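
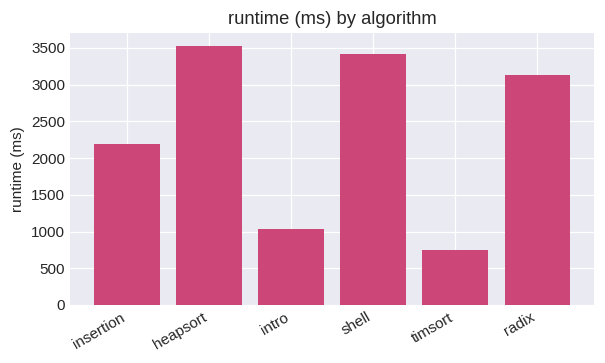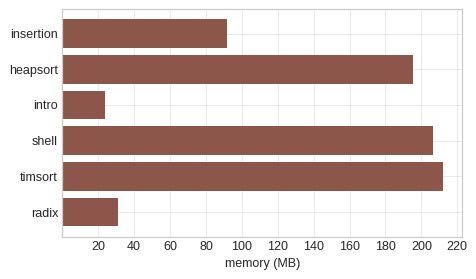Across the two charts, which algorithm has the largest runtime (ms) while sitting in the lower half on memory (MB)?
Chart 2 median memory (MB) ≈ 140; below-median algorithms: insertion, intro, radix. Among those, radix has the highest runtime (ms) (≈ 3000).

radix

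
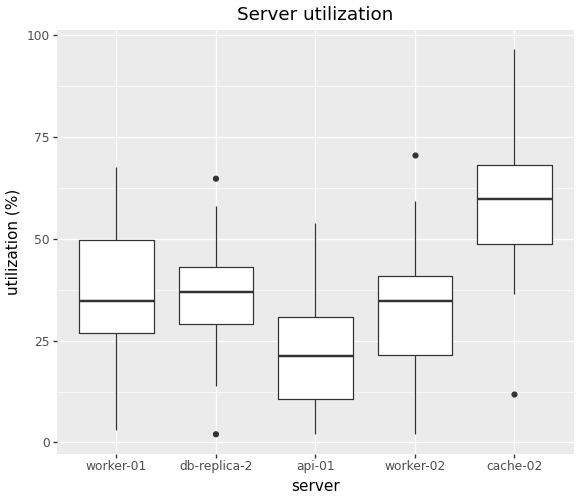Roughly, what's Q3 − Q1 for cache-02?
Q3 ≈ 70, Q1 ≈ 50; IQR ≈ 20.

≈ 20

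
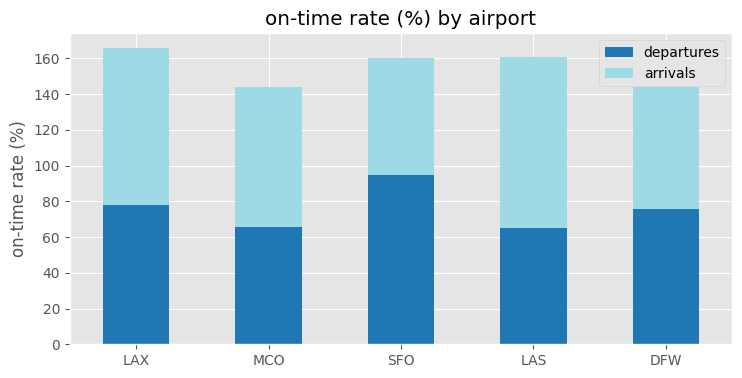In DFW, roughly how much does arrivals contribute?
≈ 60

arrivals top ≈ 140, bottom ≈ 80; segment ≈ 60.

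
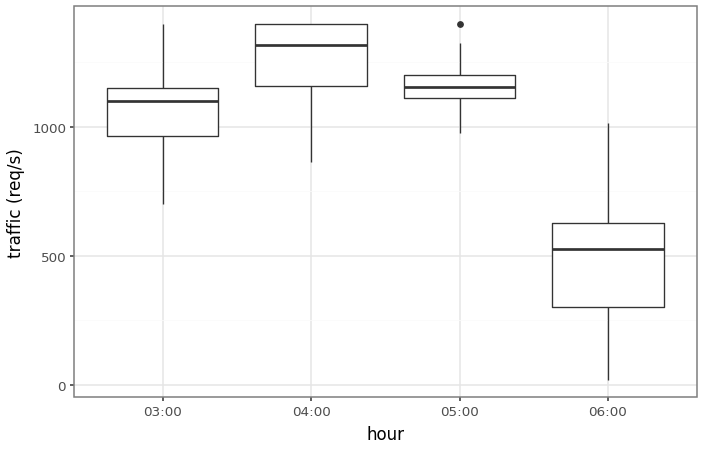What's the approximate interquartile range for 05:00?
≈ 100

Q3 ≈ 1200, Q1 ≈ 1100; IQR ≈ 100.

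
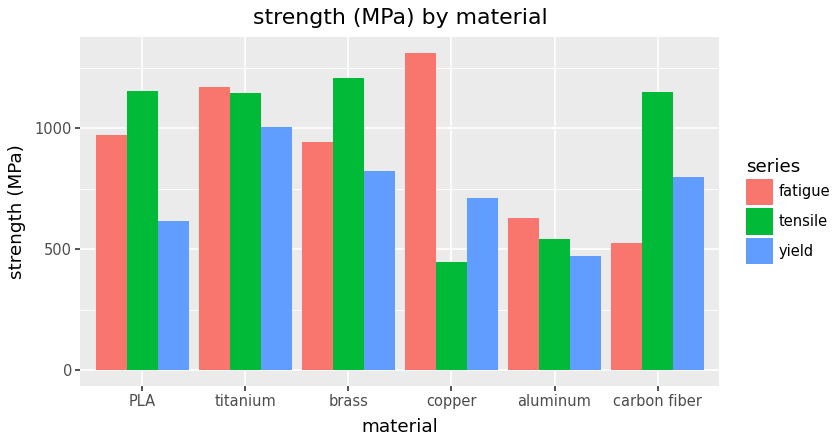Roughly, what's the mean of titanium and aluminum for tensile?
(1200 + 600) / 2 ≈ 900.

≈ 900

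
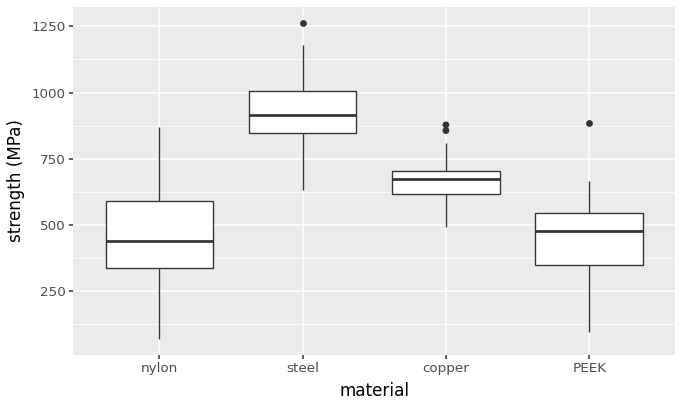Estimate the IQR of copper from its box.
Q3 ≈ 700, Q1 ≈ 600; IQR ≈ 100.

≈ 100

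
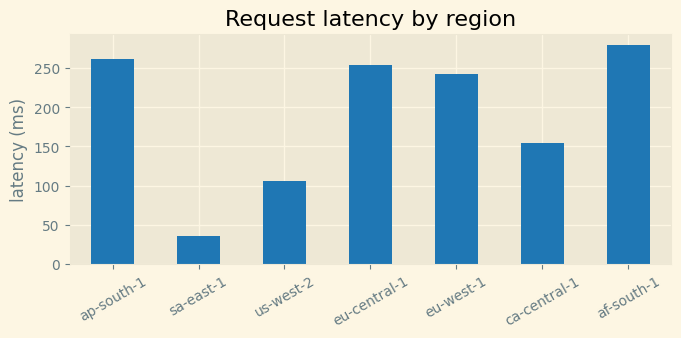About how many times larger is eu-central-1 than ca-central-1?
eu-central-1 ≈ 250, ca-central-1 ≈ 150; 250/150 ≈ 1.67.

≈ 1.67×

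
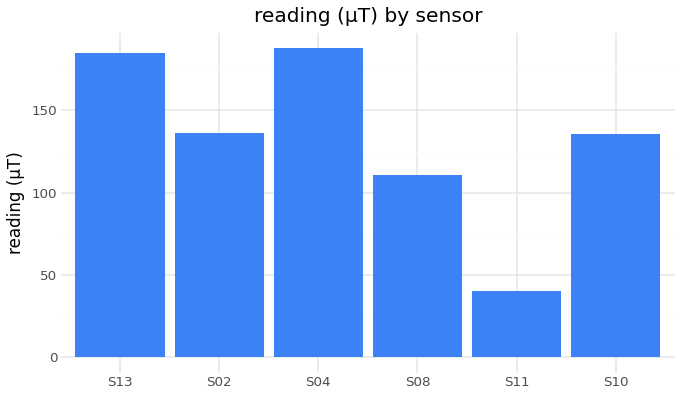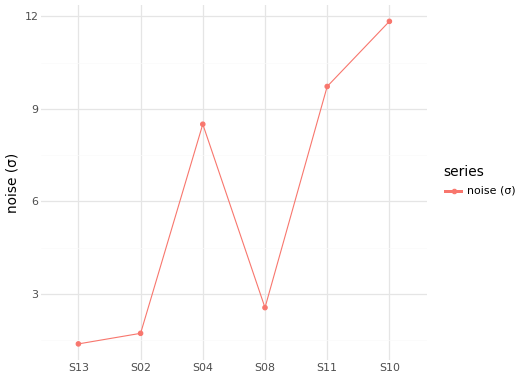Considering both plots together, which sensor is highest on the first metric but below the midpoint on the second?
S13

Chart 2 median noise (σ) ≈ 6; below-median sensors: S13, S02, S08. Among those, S13 has the highest reading (µT) (≈ 180).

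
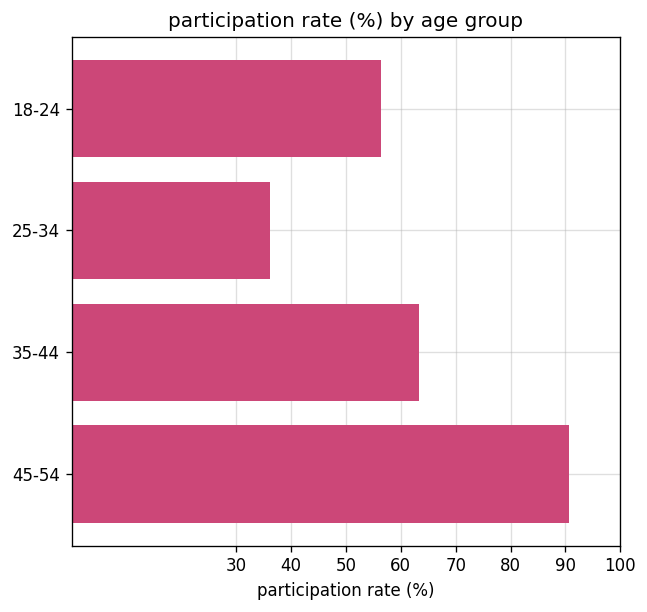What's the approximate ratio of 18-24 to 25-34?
18-24 ≈ 60, 25-34 ≈ 40; 60/40 ≈ 1.5.

≈ 1.5×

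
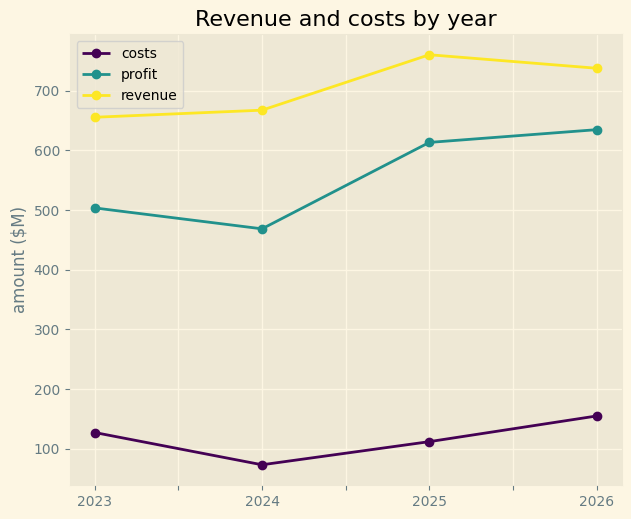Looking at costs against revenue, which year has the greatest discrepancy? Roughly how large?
2025: costs ≈ 100, revenue ≈ 800 → gap ≈ 700. Next-largest (2024) is only ≈ 600.

2025, ≈ 700 $M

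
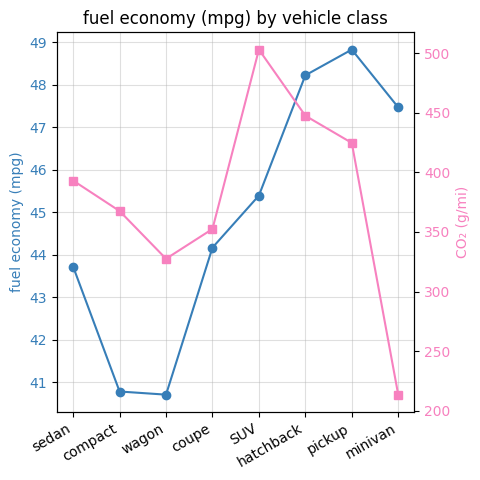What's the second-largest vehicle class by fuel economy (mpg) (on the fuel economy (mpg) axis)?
Top 3 (on the fuel economy (mpg) axis): pickup ≈ 49, hatchback ≈ 48, minivan ≈ 47.

hatchback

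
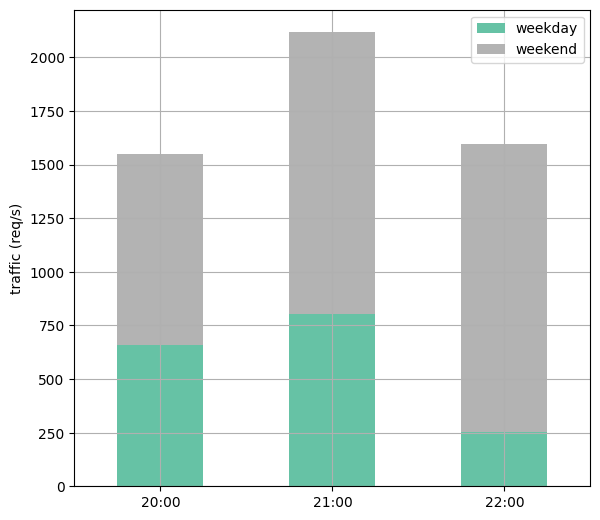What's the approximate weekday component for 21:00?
weekday top ≈ 800, bottom ≈ 0; segment ≈ 800.

≈ 800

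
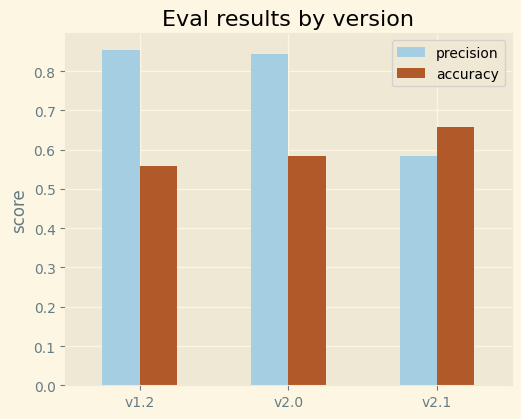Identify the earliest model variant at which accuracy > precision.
v2.1

v2.0: accuracy ≈ 0.6 vs precision ≈ 0.8 (not yet); v2.1: accuracy ≈ 0.7 vs precision ≈ 0.6 (first crossover).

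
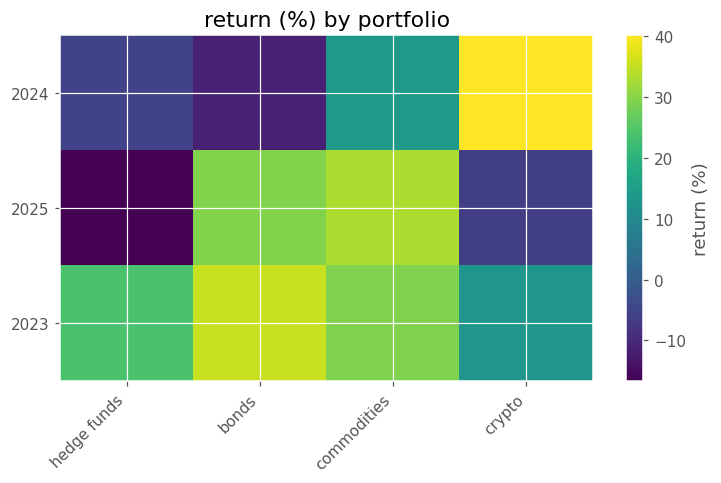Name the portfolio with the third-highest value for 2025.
Top 4 for 2025: commodities ≈ 35, bonds ≈ 30, crypto ≈ -5, hedge funds ≈ -15.

crypto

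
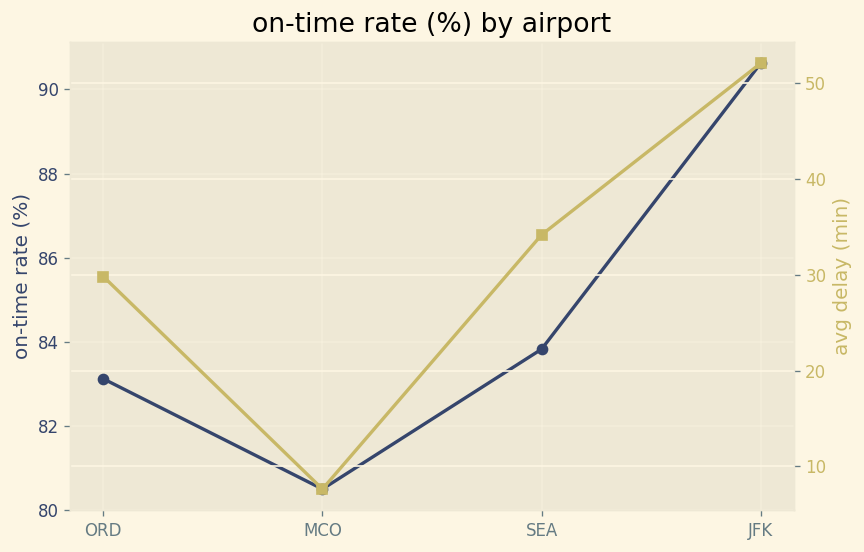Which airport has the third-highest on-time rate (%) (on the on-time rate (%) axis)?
Top 4 (on the on-time rate (%) axis): JFK ≈ 91, SEA ≈ 84, ORD ≈ 83, MCO ≈ 80.

ORD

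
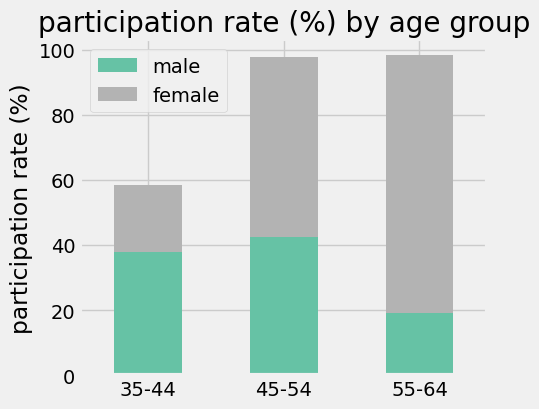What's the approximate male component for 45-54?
male top ≈ 40, bottom ≈ 0; segment ≈ 40.

≈ 40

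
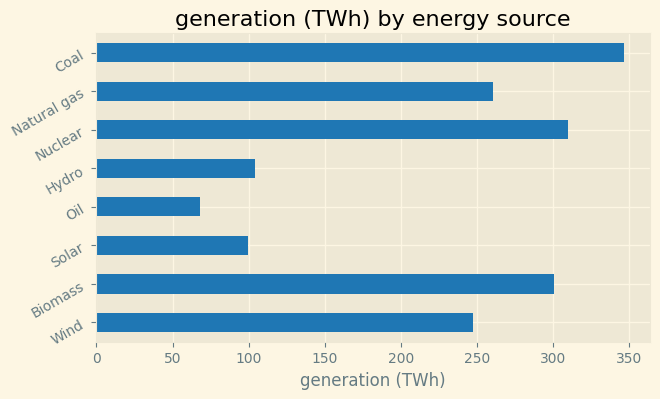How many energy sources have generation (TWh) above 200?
Above 200: Wind, Biomass, Nuclear, Natural gas, Coal.

5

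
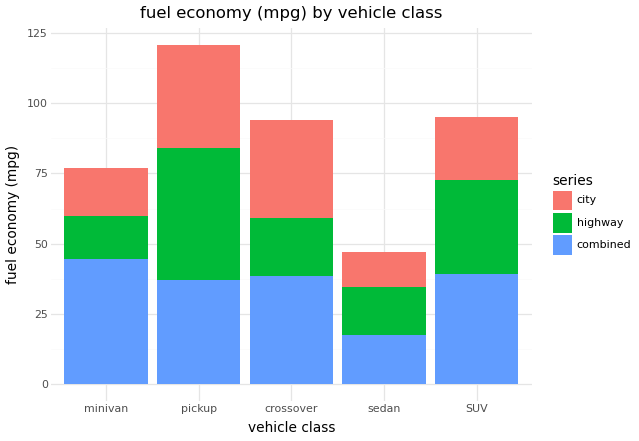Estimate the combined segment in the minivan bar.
combined top ≈ 40, bottom ≈ 0; segment ≈ 40.

≈ 40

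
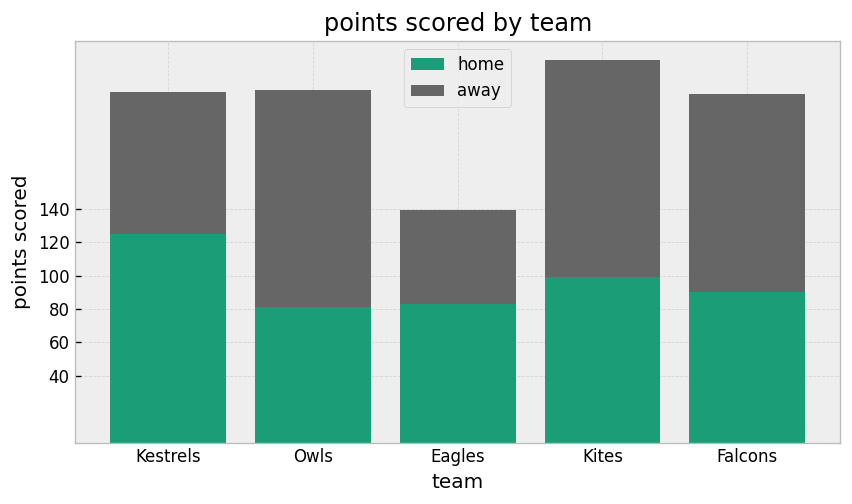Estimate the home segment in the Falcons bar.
home top ≈ 80, bottom ≈ 0; segment ≈ 80.

≈ 80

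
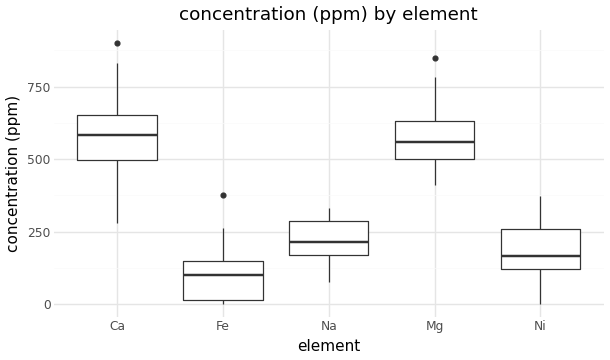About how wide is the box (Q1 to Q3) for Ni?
≈ 150

Q3 ≈ 250, Q1 ≈ 100; IQR ≈ 150.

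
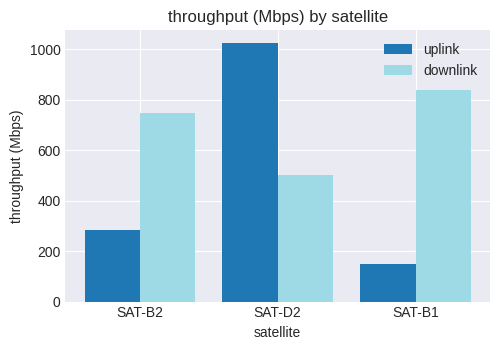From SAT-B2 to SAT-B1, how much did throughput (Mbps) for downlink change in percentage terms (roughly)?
SAT-B2 ≈ 700, SAT-B1 ≈ 800; (800 − 700) / 700 ≈ +14.3%.

≈ +14.3%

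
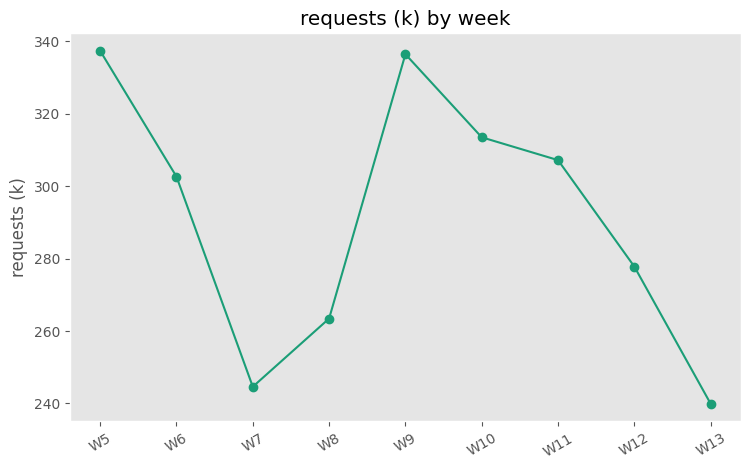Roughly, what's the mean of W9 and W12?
(340 + 280) / 2 ≈ 310.

≈ 310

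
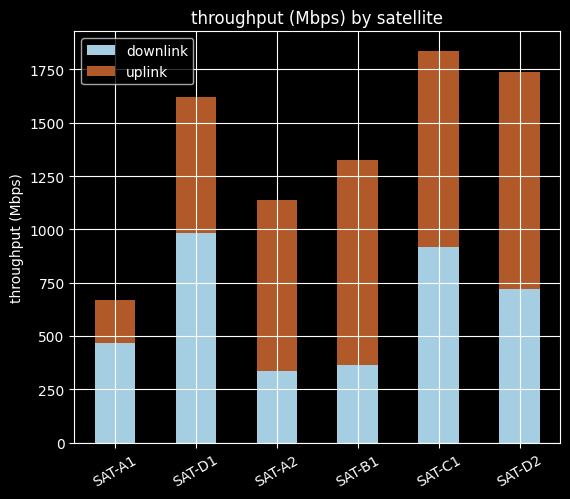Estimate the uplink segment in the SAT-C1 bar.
uplink top ≈ 1800, bottom ≈ 1000; segment ≈ 800.

≈ 800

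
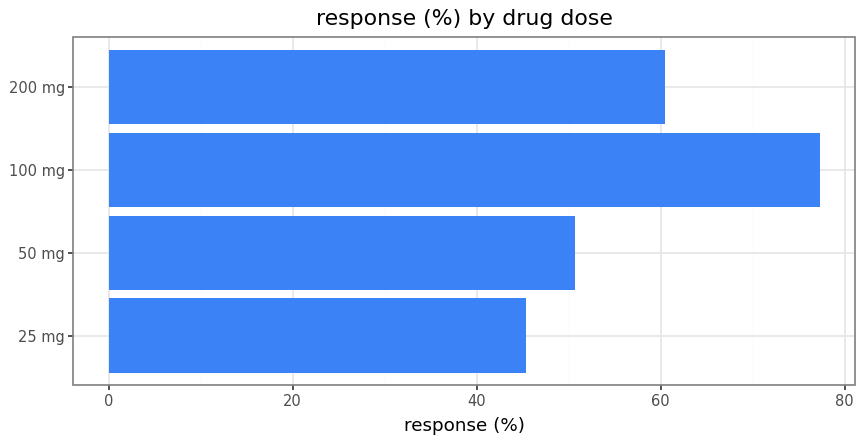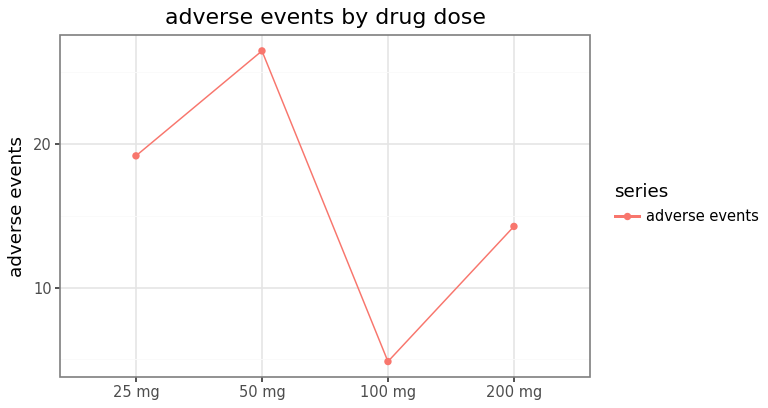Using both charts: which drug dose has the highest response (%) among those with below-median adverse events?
Chart 2 median adverse events ≈ 15; below-median drug doses: 100 mg, 200 mg. Among those, 100 mg has the highest response (%) (≈ 80).

100 mg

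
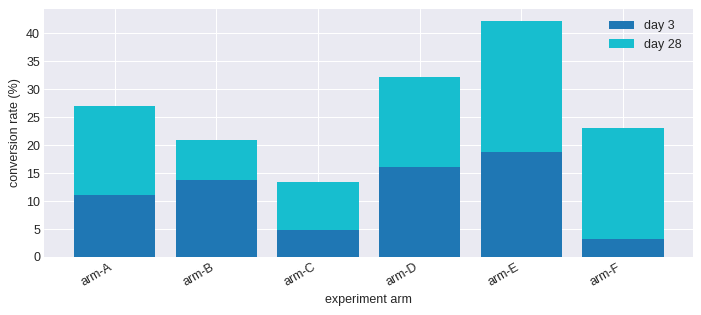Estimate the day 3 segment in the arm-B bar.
≈ 15

day 3 top ≈ 15, bottom ≈ 0; segment ≈ 15.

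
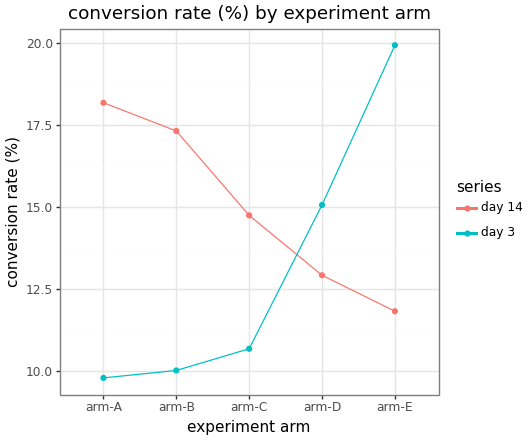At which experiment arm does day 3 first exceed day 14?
arm-C: day 3 ≈ 11 vs day 14 ≈ 15 (not yet); arm-D: day 3 ≈ 15 vs day 14 ≈ 13 (first crossover).

arm-D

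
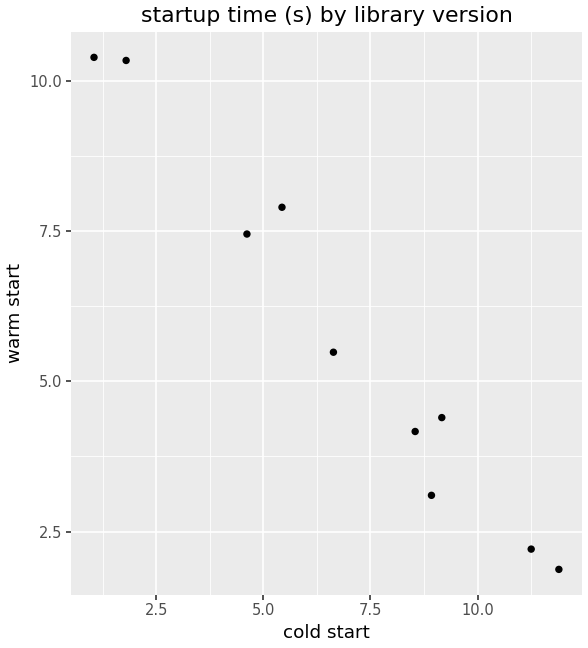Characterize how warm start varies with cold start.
negative, strong

Points are negatively correlated; strong (|r| ≈ 1.0).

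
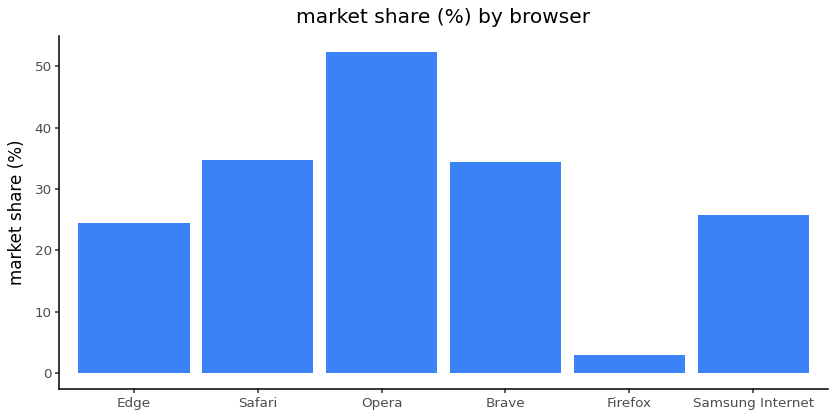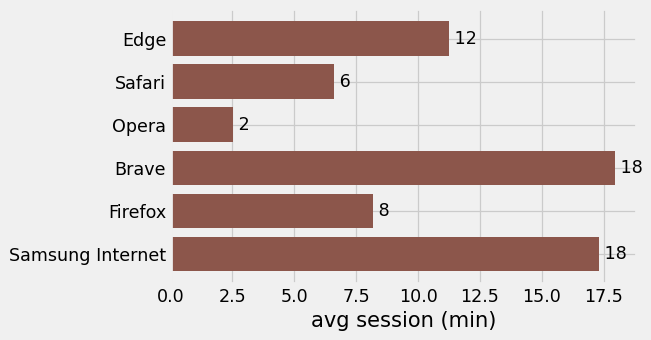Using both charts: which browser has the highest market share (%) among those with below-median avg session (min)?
Chart 2 median avg session (min) ≈ 10; below-median browsers: Safari, Opera, Firefox. Among those, Opera has the highest market share (%) (≈ 50).

Opera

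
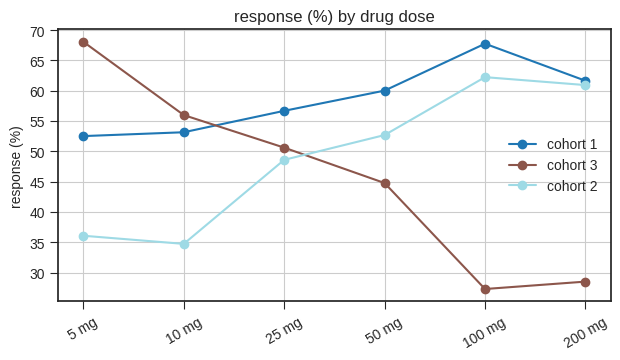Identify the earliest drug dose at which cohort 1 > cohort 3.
25 mg

10 mg: cohort 1 ≈ 55 vs cohort 3 ≈ 55 (not yet); 25 mg: cohort 1 ≈ 55 vs cohort 3 ≈ 50 (first crossover).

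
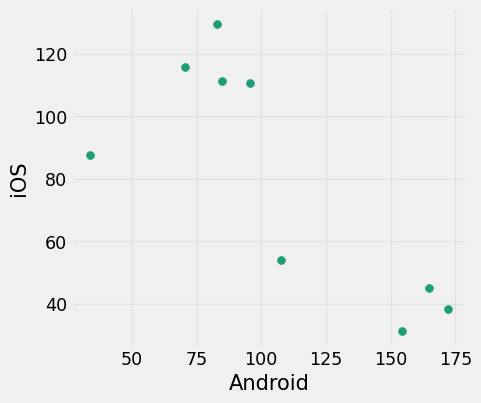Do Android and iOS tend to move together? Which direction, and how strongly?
Points are negatively correlated; strong (|r| ≈ 0.8).

negative, strong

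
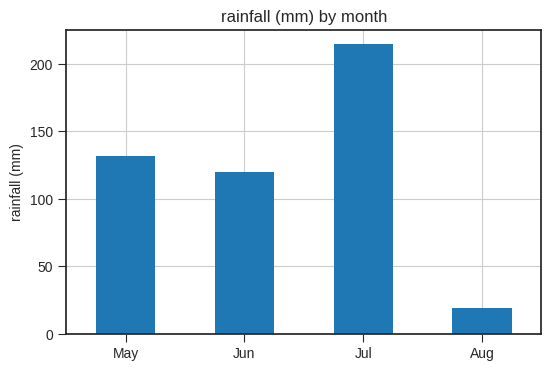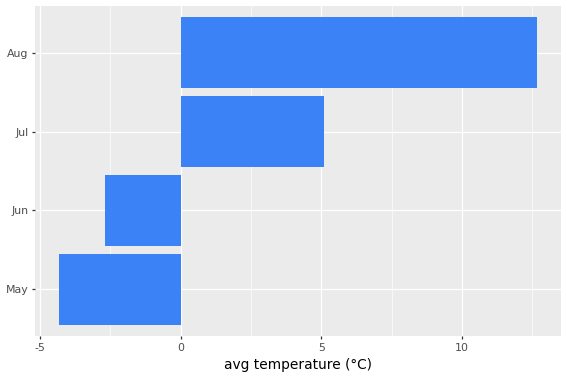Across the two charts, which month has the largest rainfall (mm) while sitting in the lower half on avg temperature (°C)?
May

Chart 2 median avg temperature (°C) ≈ 2; below-median months: May, Jun. Among those, May has the highest rainfall (mm) (≈ 140).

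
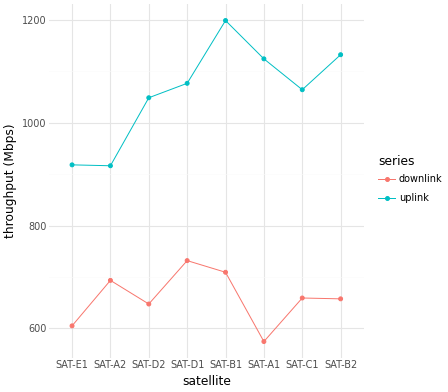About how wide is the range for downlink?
≈ 100

Max SAT-D1 ≈ 700, min SAT-A1 ≈ 600; range ≈ 100.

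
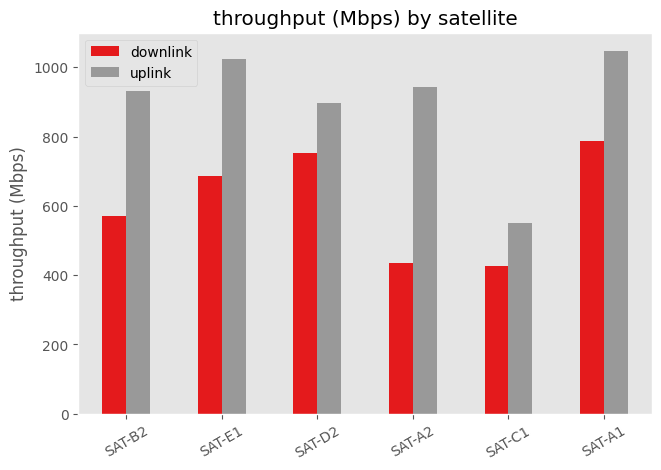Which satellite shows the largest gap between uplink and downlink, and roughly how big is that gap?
SAT-A2, ≈ 500 Mbps

SAT-A2: uplink ≈ 900, downlink ≈ 400 → gap ≈ 500. Next-largest (SAT-B2) is only ≈ 300.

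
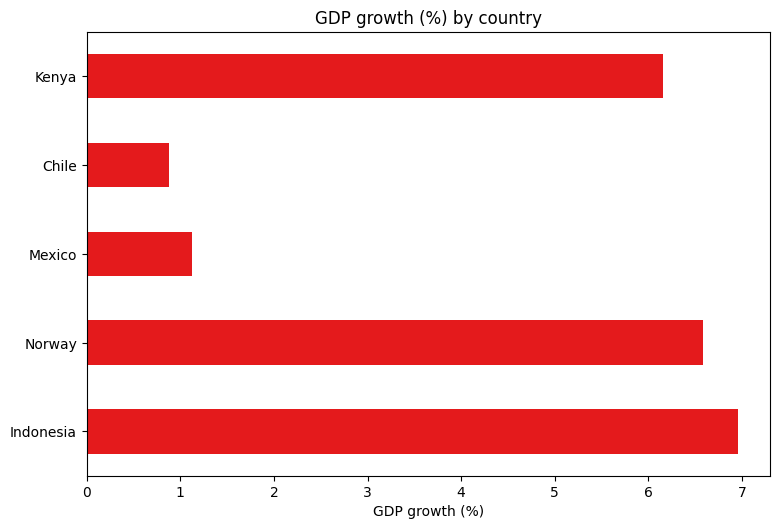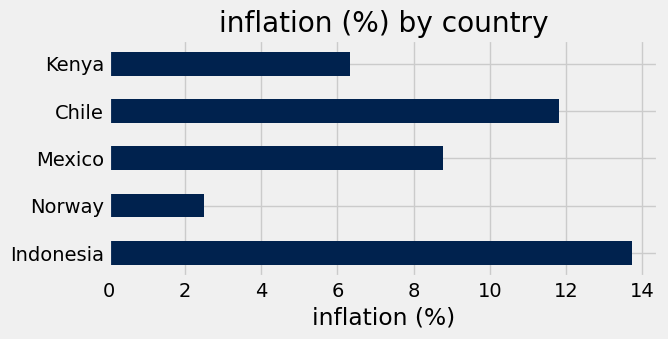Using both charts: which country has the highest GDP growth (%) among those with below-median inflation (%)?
Norway

Chart 2 median inflation (%) ≈ 8; below-median countries: Norway, Kenya. Among those, Norway has the highest GDP growth (%) (≈ 7).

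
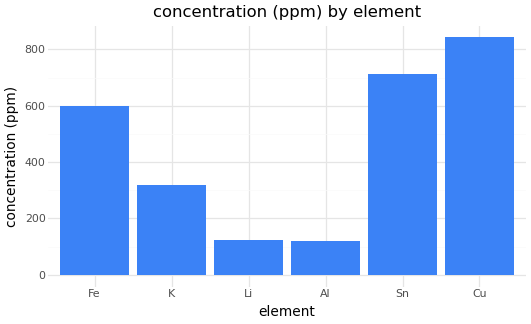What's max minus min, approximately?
Max Cu ≈ 800, min Al ≈ 100; range ≈ 700.

≈ 700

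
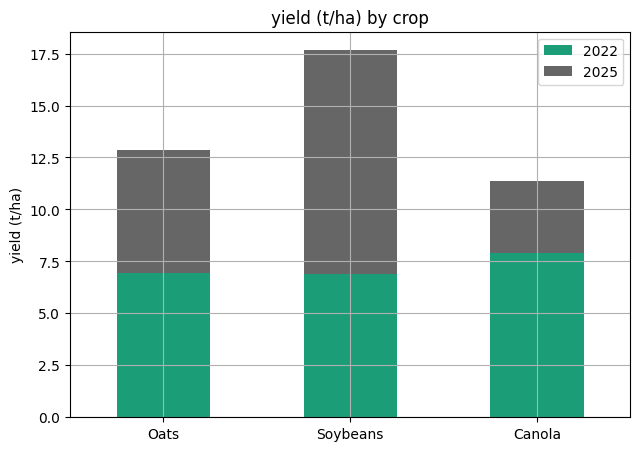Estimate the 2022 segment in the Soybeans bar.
≈ 6

2022 top ≈ 6, bottom ≈ 0; segment ≈ 6.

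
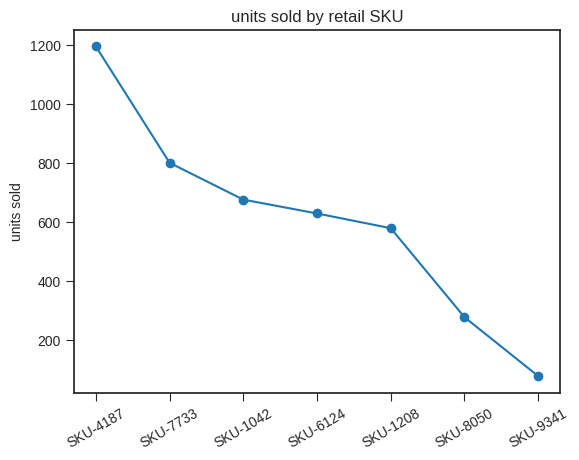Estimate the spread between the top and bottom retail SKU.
Max SKU-4187 ≈ 1200, min SKU-9341 ≈ 100; range ≈ 1100.

≈ 1100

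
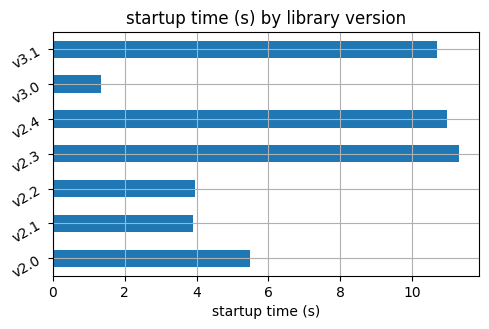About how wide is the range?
Max v2.3 ≈ 11, min v3.0 ≈ 1; range ≈ 10.

≈ 10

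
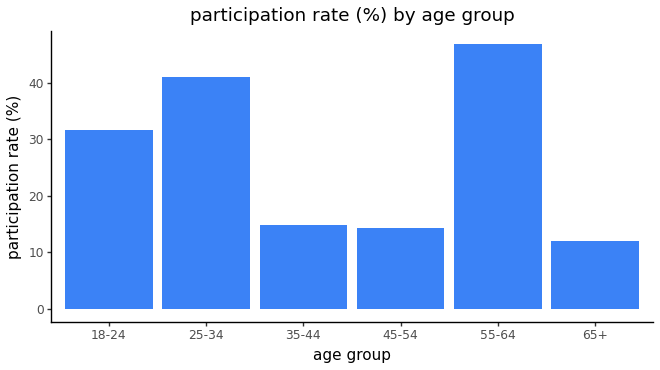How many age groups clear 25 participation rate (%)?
3

Above 25: 18-24, 25-34, 55-64.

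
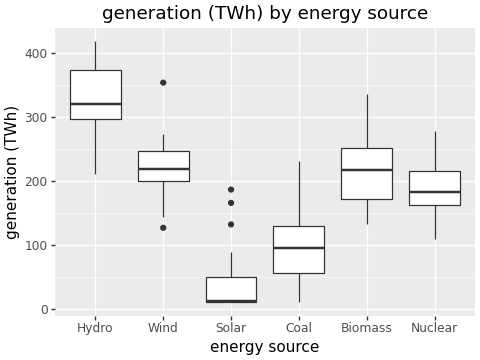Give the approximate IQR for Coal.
≈ 75

Q3 ≈ 125, Q1 ≈ 50; IQR ≈ 75.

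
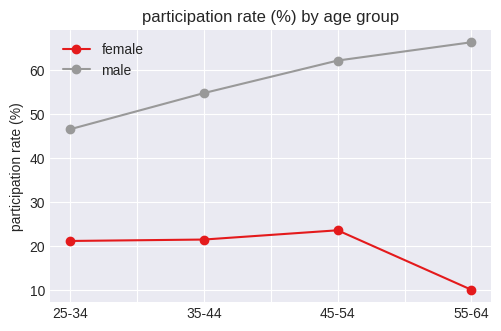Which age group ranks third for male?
35-44

Top 4 for male: 55-64 ≈ 65, 45-54 ≈ 60, 35-44 ≈ 55, 25-34 ≈ 45.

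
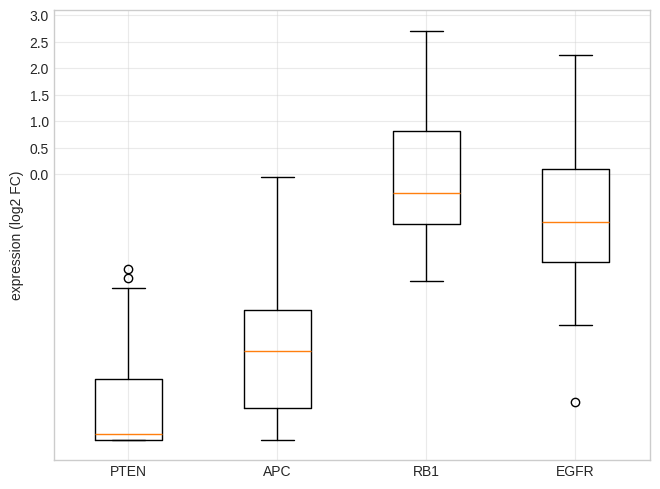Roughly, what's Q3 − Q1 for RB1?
Q3 ≈ 1.0, Q1 ≈ -1.0; IQR ≈ 2.0.

≈ 2.0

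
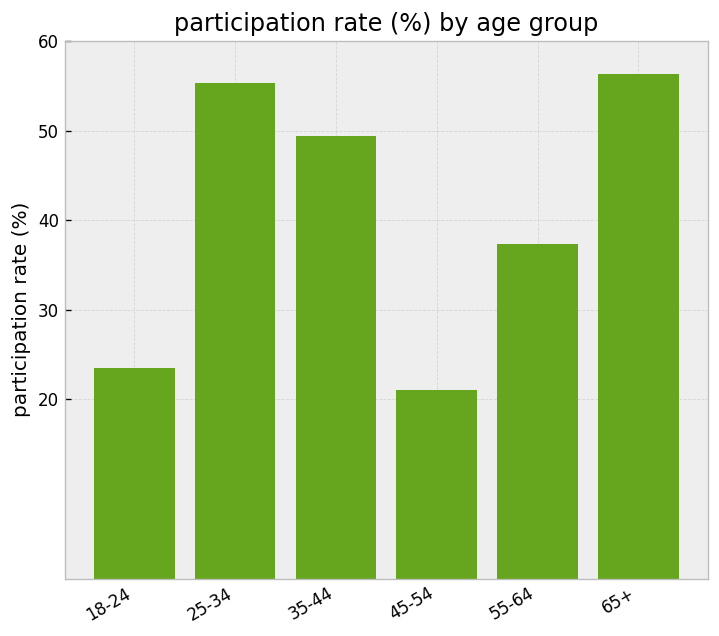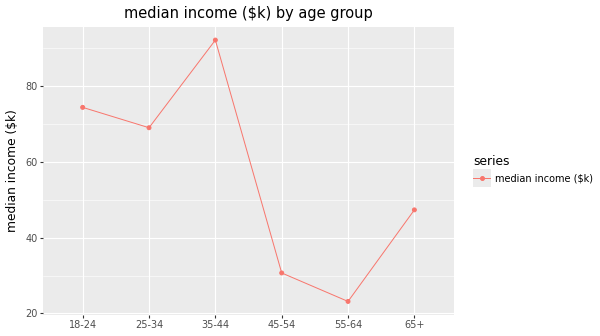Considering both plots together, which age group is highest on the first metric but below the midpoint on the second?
Chart 2 median median income ($k) ≈ 60; below-median age groups: 45-54, 55-64, 65+. Among those, 65+ has the highest participation rate (%) (≈ 60).

65+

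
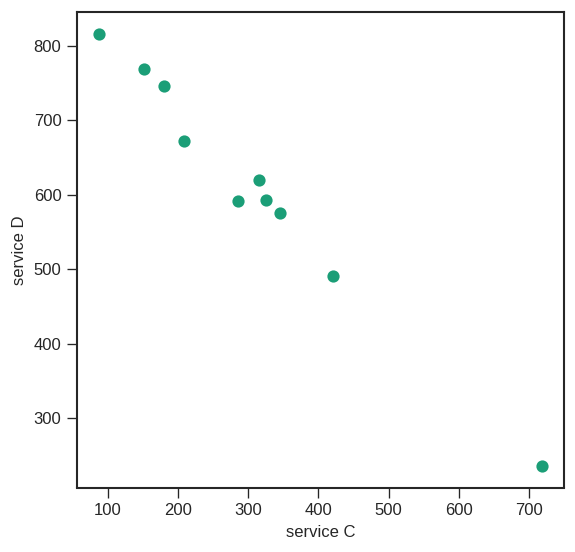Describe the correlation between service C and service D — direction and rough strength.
negative, strong

Points are negatively correlated; strong (|r| ≈ 1.0).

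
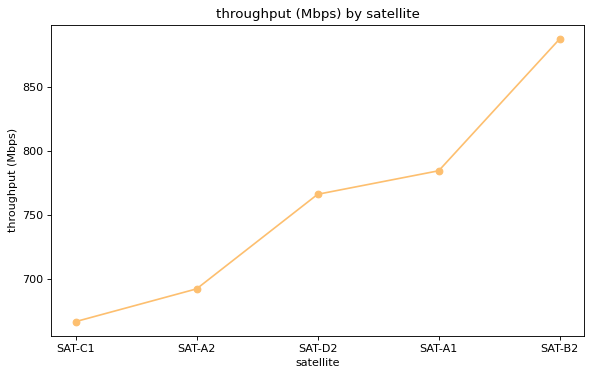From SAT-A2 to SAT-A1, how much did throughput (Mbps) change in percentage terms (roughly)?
SAT-A2 ≈ 700, SAT-A1 ≈ 780; (780 − 700) / 700 ≈ +11.4%.

≈ +11.4%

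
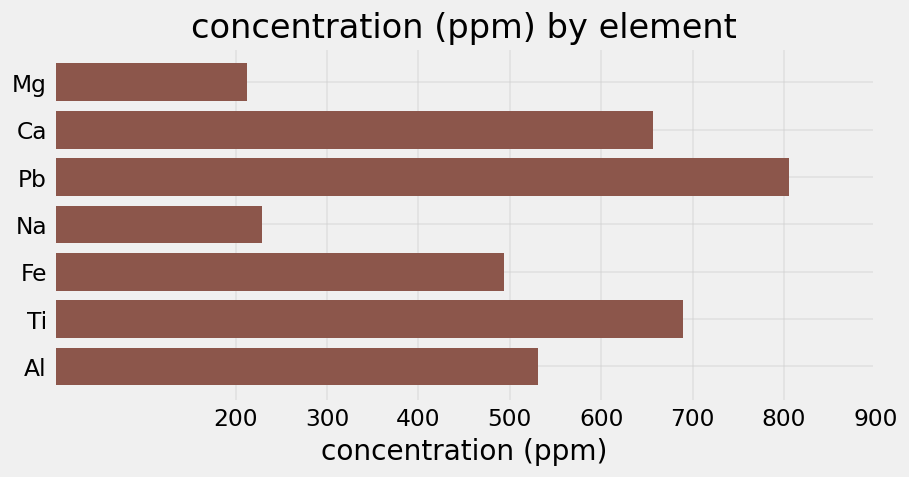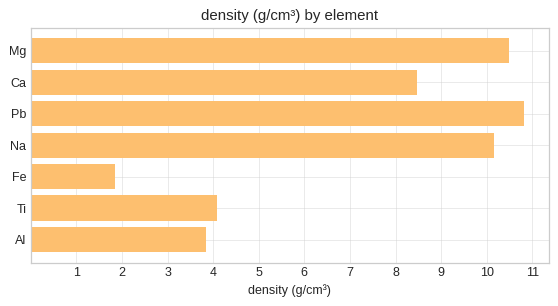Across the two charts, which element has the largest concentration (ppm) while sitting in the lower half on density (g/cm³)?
Ti

Chart 2 median density (g/cm³) ≈ 8; below-median elements: Fe, Ti, Al. Among those, Ti has the highest concentration (ppm) (≈ 700).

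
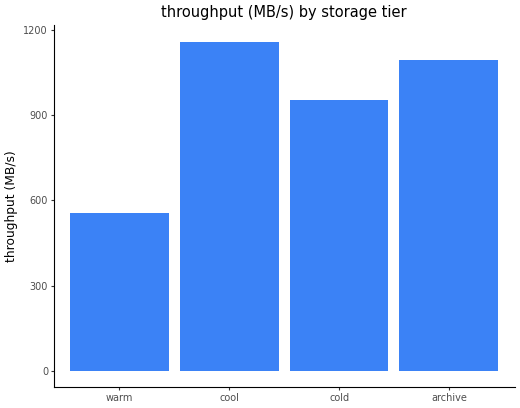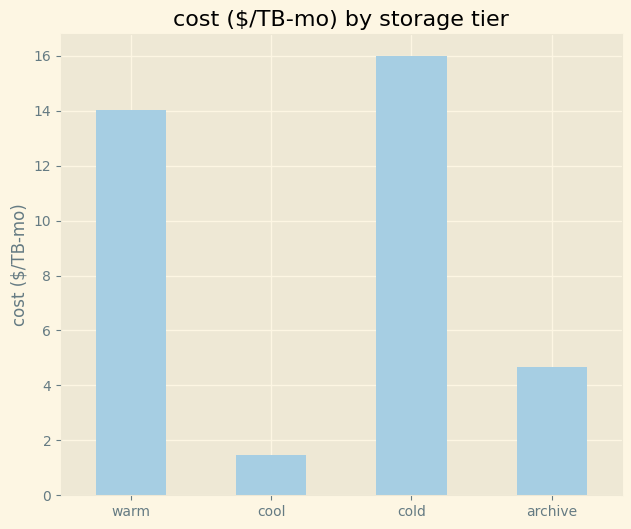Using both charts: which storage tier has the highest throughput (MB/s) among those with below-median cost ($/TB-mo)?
Chart 2 median cost ($/TB-mo) ≈ 10; below-median storage tiers: cool, archive. Among those, cool has the highest throughput (MB/s) (≈ 1200).

cool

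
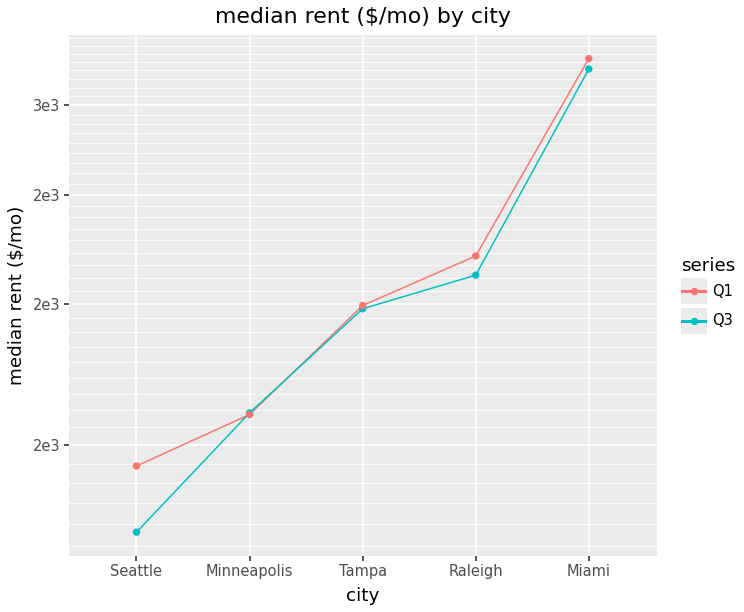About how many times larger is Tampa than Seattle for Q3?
Tampa ≈ 2000, Seattle ≈ 1200; 2000/1200 ≈ 1.67.

≈ 1.67×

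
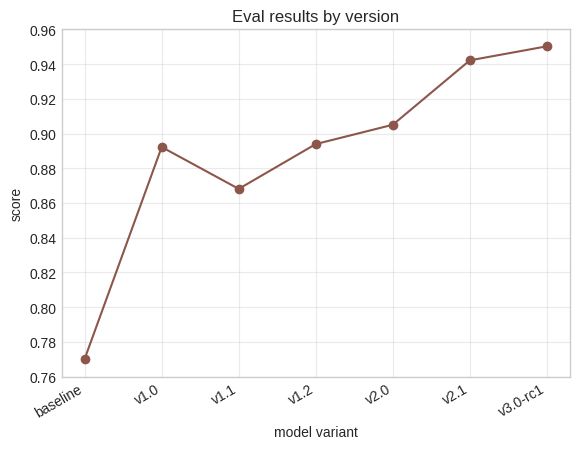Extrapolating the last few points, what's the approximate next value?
≈ 0.99

Last three: 0.90, 0.94, 0.96 → slope ≈ 0.03/step → next ≈ 0.99.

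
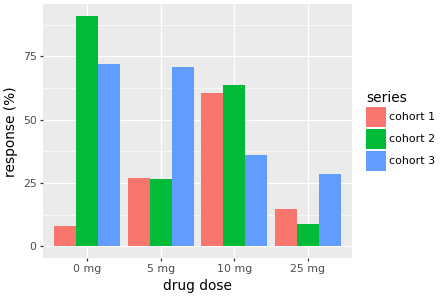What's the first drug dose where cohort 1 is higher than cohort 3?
10 mg

5 mg: cohort 1 ≈ 30 vs cohort 3 ≈ 70 (not yet); 10 mg: cohort 1 ≈ 60 vs cohort 3 ≈ 40 (first crossover).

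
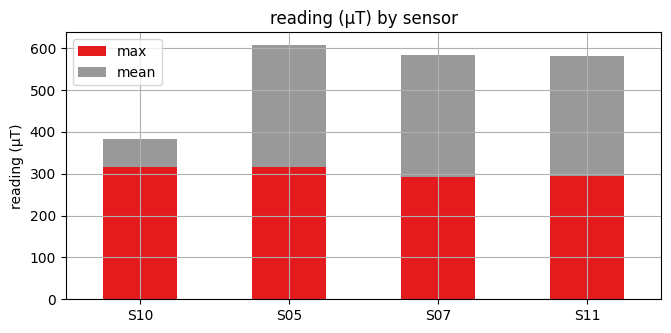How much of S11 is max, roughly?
max top ≈ 300, bottom ≈ 0; segment ≈ 300.

≈ 300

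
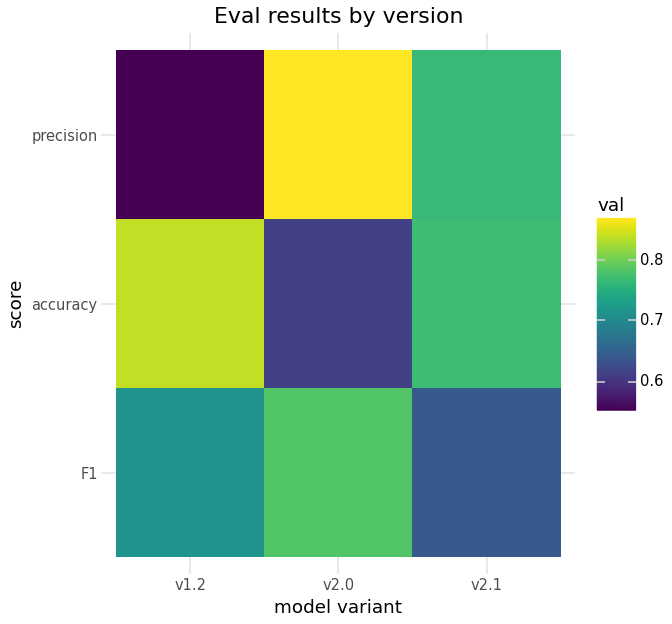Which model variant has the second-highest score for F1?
Top 3 for F1: v2.0 ≈ 0.80, v1.2 ≈ 0.70, v2.1 ≈ 0.65.

v1.2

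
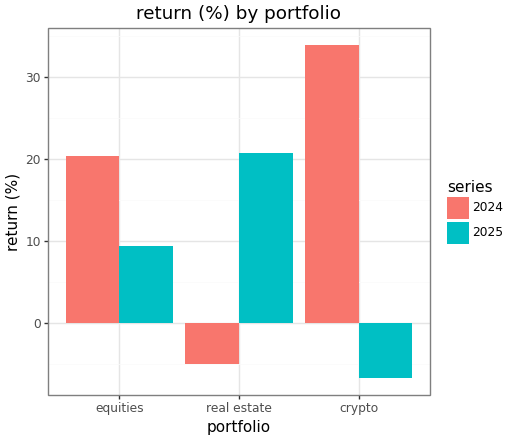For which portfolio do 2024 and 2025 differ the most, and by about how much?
crypto: 2024 ≈ 35, 2025 ≈ -5 → gap ≈ 40. Next-largest (real estate) is only ≈ 25.

crypto, ≈ 40 %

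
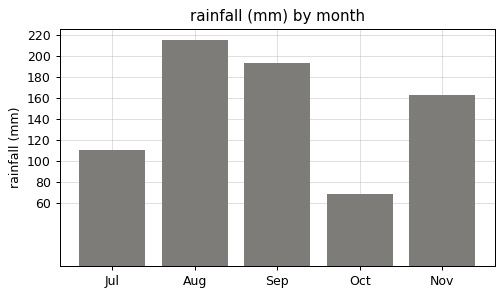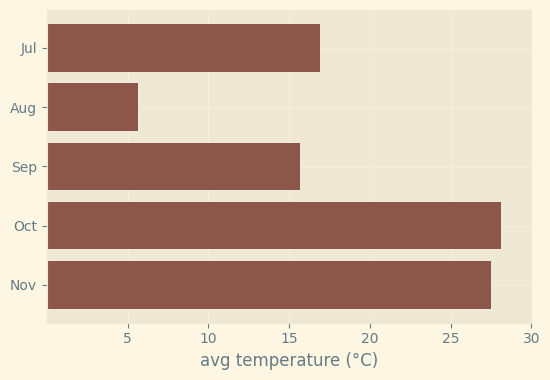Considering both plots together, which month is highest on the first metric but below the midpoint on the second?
Chart 2 median avg temperature (°C) ≈ 15; below-median months: Aug, Sep. Among those, Aug has the highest rainfall (mm) (≈ 220).

Aug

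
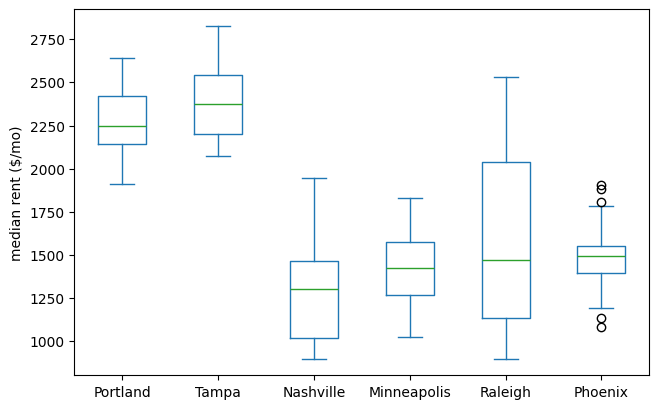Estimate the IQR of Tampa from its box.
≈ 300

Q3 ≈ 2500, Q1 ≈ 2200; IQR ≈ 300.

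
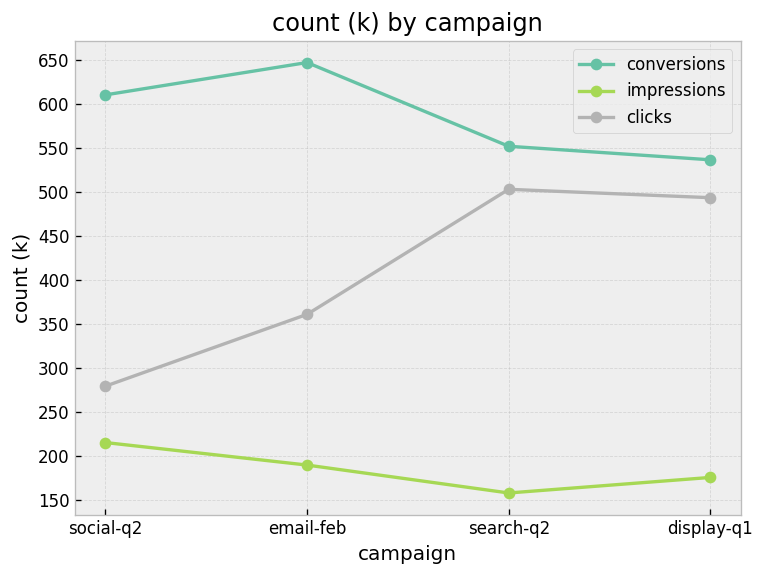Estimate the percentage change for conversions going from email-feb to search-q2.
≈ -15.4%

email-feb ≈ 650, search-q2 ≈ 550; (550 − 650) / 650 ≈ -15.4%.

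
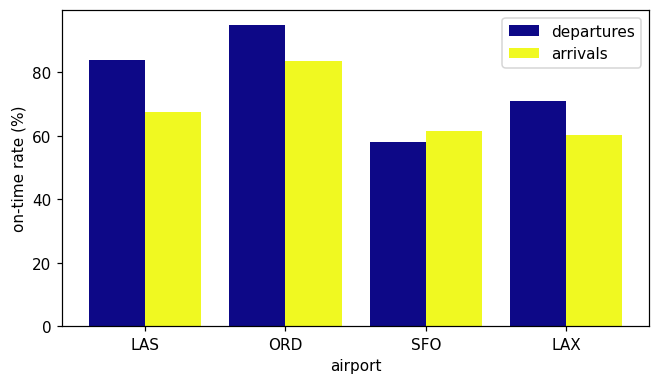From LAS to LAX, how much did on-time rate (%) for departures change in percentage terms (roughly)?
≈ -12.5%

LAS ≈ 80, LAX ≈ 70; (70 − 80) / 80 ≈ -12.5%.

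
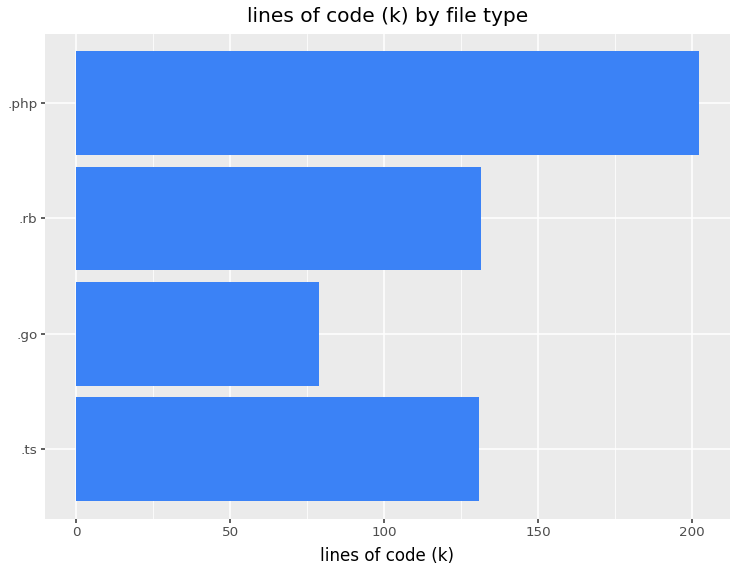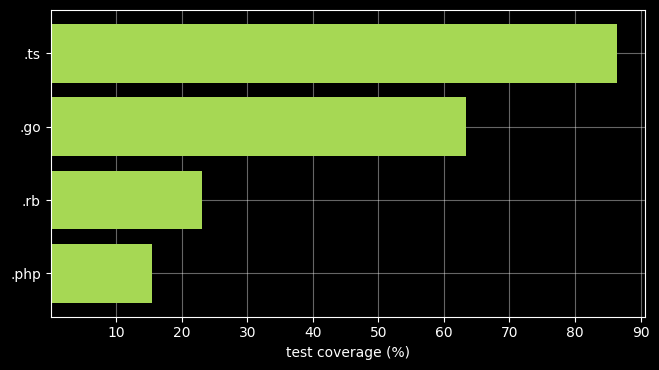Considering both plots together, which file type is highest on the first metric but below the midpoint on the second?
Chart 2 median test coverage (%) ≈ 40; below-median file types: .rb, .php. Among those, .php has the highest lines of code (k) (≈ 200).

.php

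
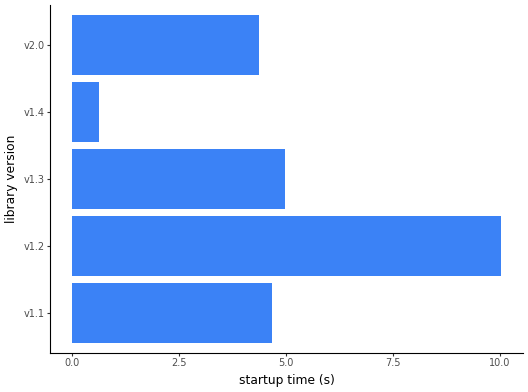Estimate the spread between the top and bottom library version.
Max v1.2 ≈ 10, min v1.4 ≈ 1; range ≈ 9.

≈ 9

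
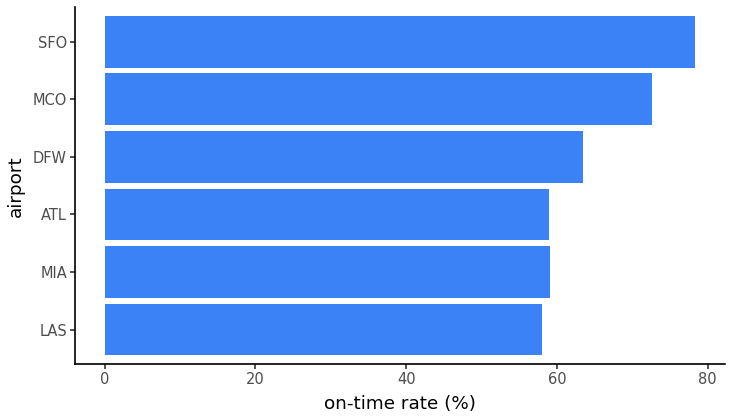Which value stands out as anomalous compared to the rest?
SFO

SFO ≈ 80; the rest sit between ≈ 60 and ≈ 70.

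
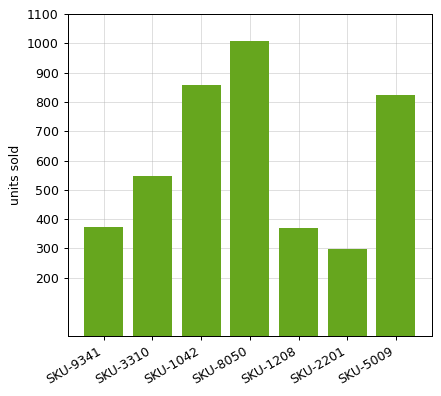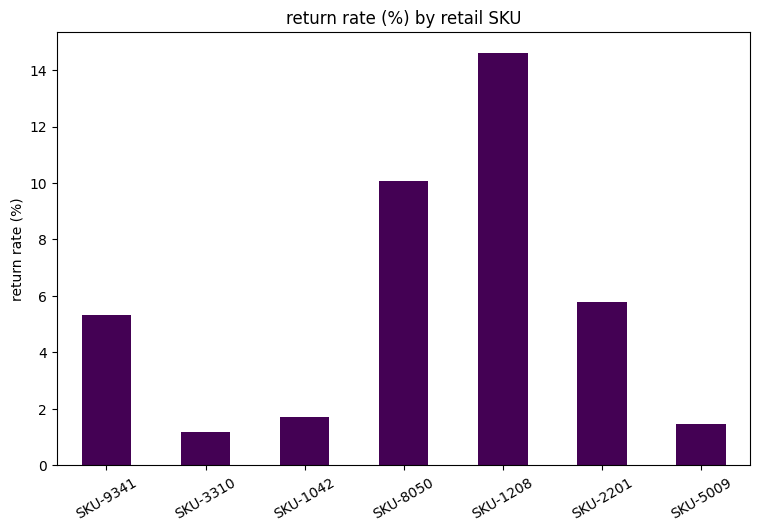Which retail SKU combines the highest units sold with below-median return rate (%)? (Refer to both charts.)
SKU-1042

Chart 2 median return rate (%) ≈ 6; below-median retail SKUs: SKU-3310, SKU-1042, SKU-5009. Among those, SKU-1042 has the highest units sold (≈ 900).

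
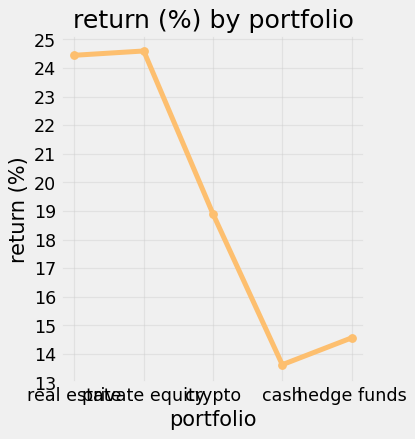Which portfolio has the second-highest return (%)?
Top 3: private equity ≈ 25, real estate ≈ 24, crypto ≈ 19.

real estate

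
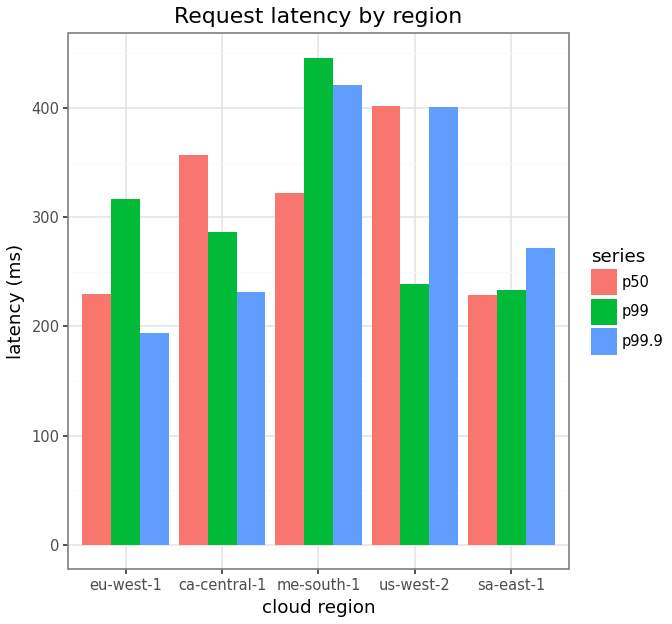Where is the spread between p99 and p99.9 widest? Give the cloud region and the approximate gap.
us-west-2, ≈ 150 ms

us-west-2: p99 ≈ 250, p99.9 ≈ 400 → gap ≈ 150. Next-largest (eu-west-1) is only ≈ 100.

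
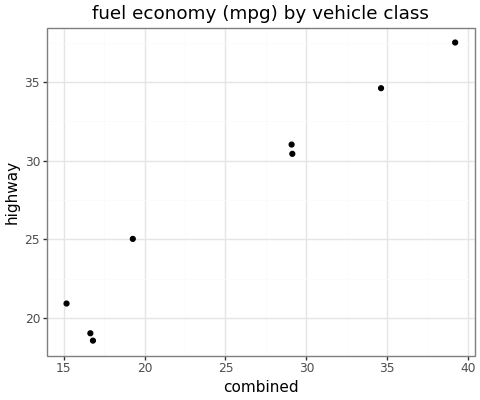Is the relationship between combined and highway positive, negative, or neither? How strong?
Points are positively correlated; strong (|r| ≈ 1.0).

positive, strong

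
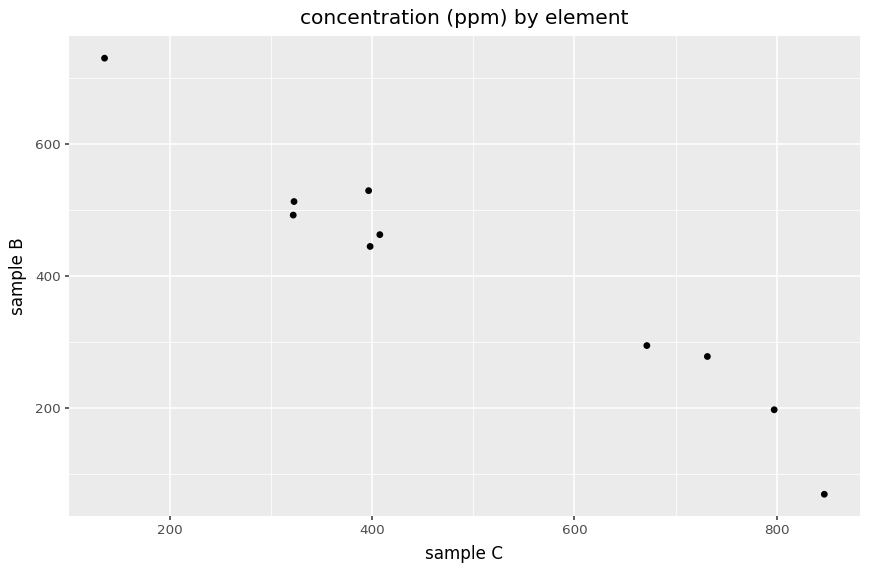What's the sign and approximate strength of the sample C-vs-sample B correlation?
Points are negatively correlated; strong (|r| ≈ 1.0).

negative, strong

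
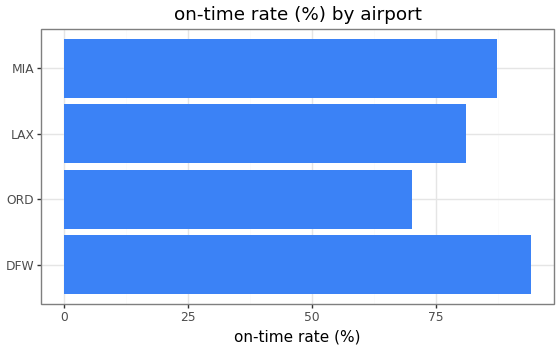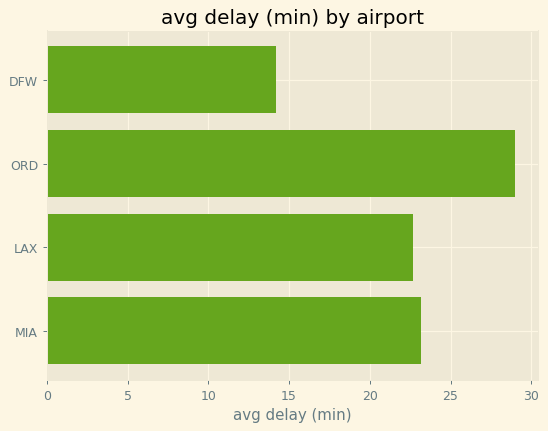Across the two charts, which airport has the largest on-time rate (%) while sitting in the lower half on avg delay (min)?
Chart 2 median avg delay (min) ≈ 25; below-median airports: DFW, LAX. Among those, DFW has the highest on-time rate (%) (≈ 90).

DFW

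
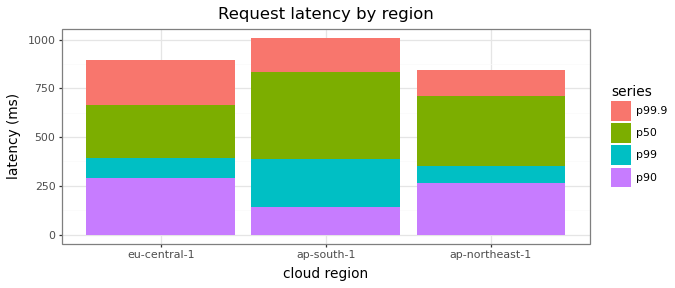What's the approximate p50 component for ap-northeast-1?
≈ 400

p50 top ≈ 700, bottom ≈ 300; segment ≈ 400.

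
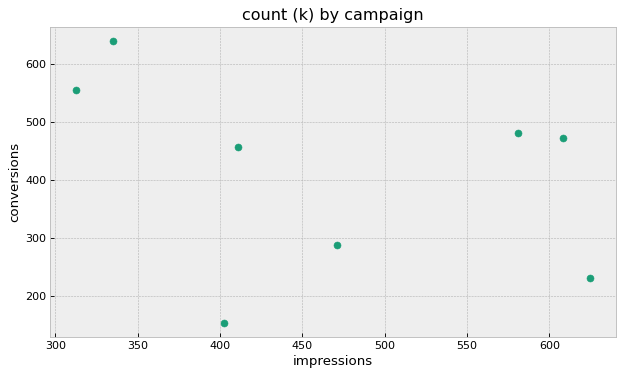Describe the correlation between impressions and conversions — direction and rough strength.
negative, weak

Points are negatively correlated; weak (|r| ≈ 0.3).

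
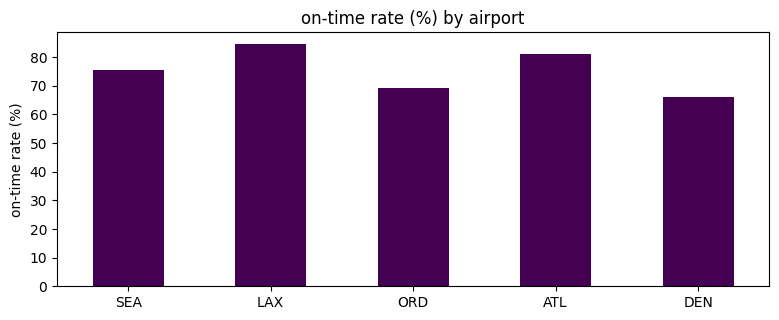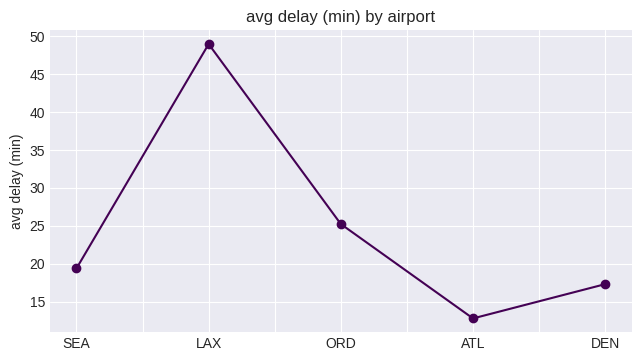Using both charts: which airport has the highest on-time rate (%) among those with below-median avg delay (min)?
Chart 2 median avg delay (min) ≈ 20; below-median airports: ATL, DEN. Among those, ATL has the highest on-time rate (%) (≈ 80).

ATL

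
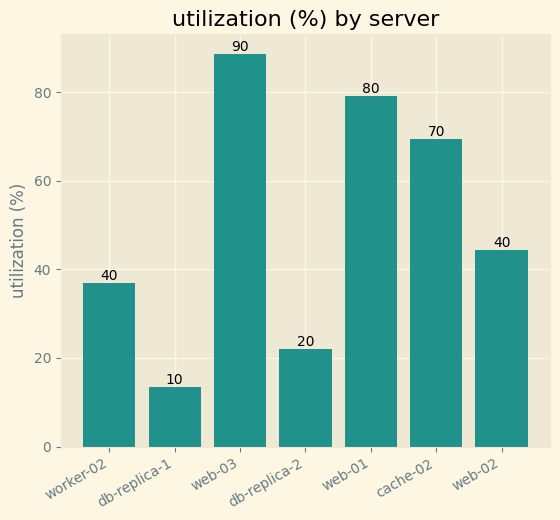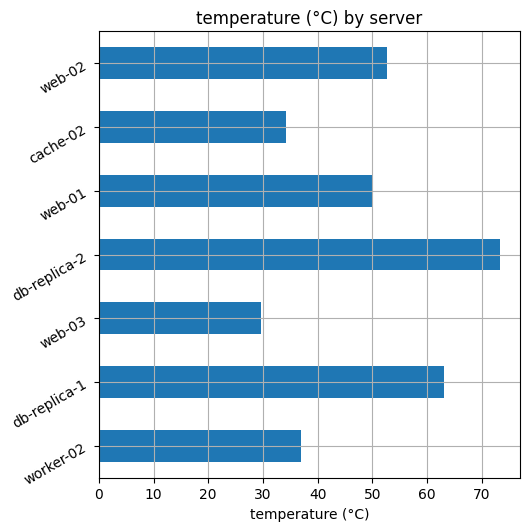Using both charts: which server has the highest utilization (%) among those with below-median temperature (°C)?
web-03

Chart 2 median temperature (°C) ≈ 50; below-median servers: worker-02, web-03, cache-02. Among those, web-03 has the highest utilization (%) (≈ 90).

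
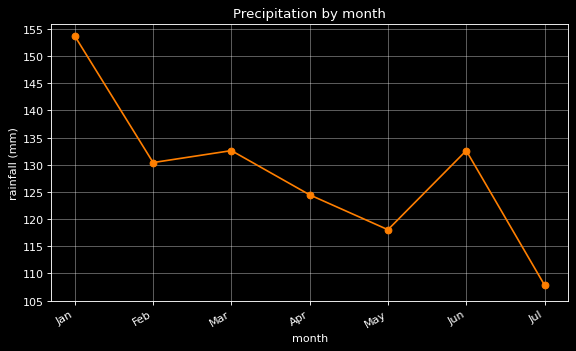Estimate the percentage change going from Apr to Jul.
Apr ≈ 125, Jul ≈ 110; (110 − 125) / 125 ≈ -12%.

≈ -12%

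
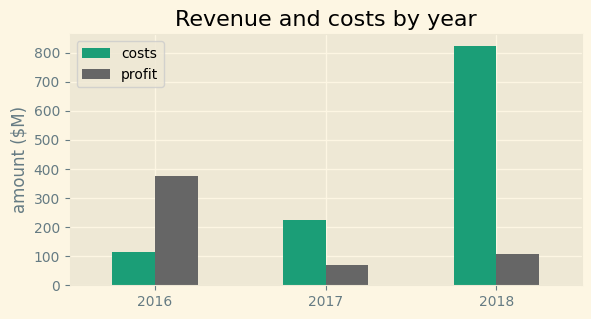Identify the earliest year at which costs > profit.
2016: costs ≈ 100 vs profit ≈ 400 (not yet); 2017: costs ≈ 200 vs profit ≈ 100 (first crossover).

2017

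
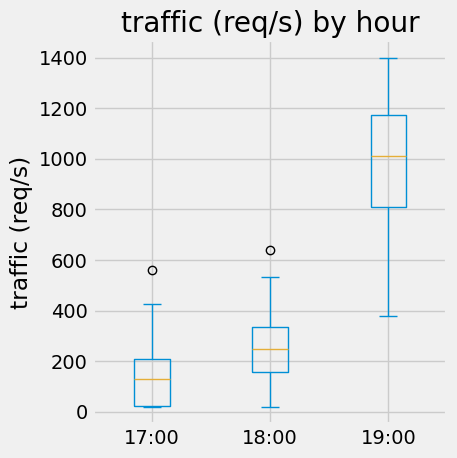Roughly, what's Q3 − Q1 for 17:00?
≈ 200

Q3 ≈ 200, Q1 ≈ 0; IQR ≈ 200.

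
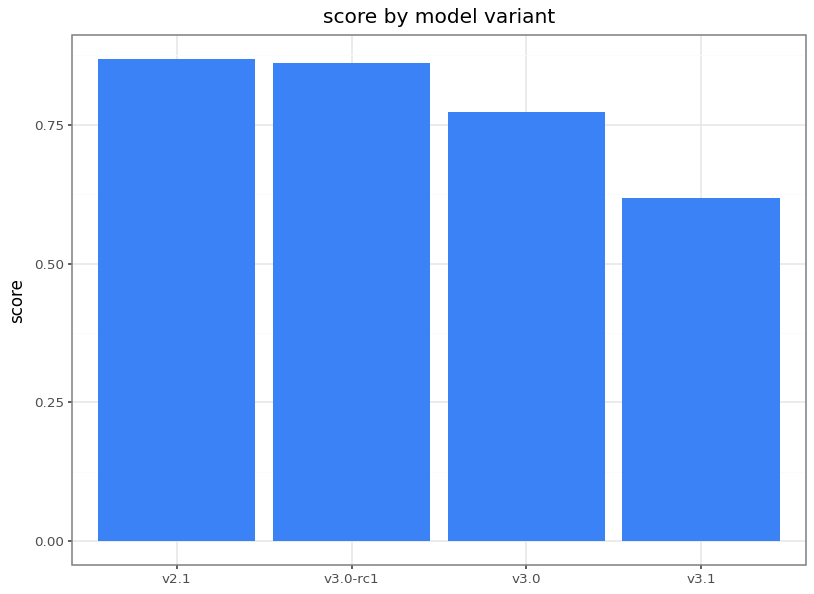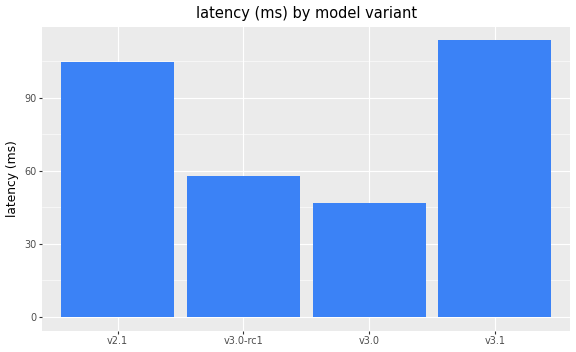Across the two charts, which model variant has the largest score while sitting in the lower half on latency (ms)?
v3.0-rc1

Chart 2 median latency (ms) ≈ 80; below-median model variants: v3.0-rc1, v3.0. Among those, v3.0-rc1 has the highest score (≈ 0.9).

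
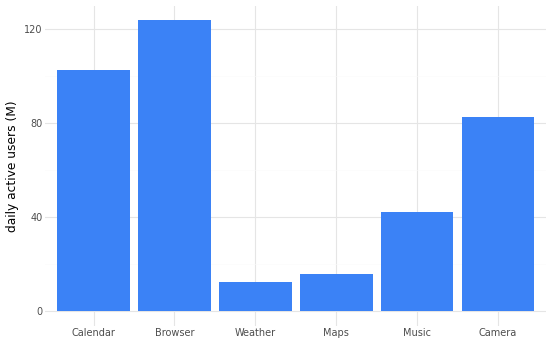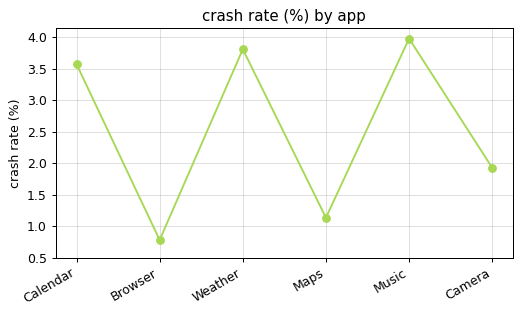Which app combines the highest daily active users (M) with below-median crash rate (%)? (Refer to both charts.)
Chart 2 median crash rate (%) ≈ 2.5; below-median apps: Browser, Maps, Camera. Among those, Browser has the highest daily active users (M) (≈ 120).

Browser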